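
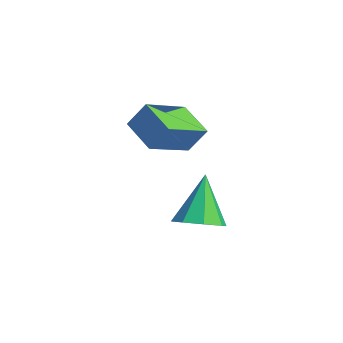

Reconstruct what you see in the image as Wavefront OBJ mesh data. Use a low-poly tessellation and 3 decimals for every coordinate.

v 1.262 2.074 -0.735
v 2.08 1.908 -0.324
v 0.458 2.646 1.095
v 2.024 2.578 -0.558
v 1.522 2.953 -0.895
v 0.868 2.813 -1.139
v 0.445 2.241 -1.147
v 0.501 1.571 -0.913
v 1.003 1.196 -0.576
v 1.657 1.335 -0.332
v -0.583 0.278 3.414
v -0.228 0.81 4.37
v -1.267 1.931 2.747
v -0.912 2.464 3.703
v 0.712 0.556 2.777
v 1.067 1.089 3.733
v 0.028 2.21 2.11
v 0.383 2.742 3.066
f 2 1 4
f 2 4 3
f 4 1 5
f 4 5 3
f 5 1 6
f 5 6 3
f 6 1 7
f 6 7 3
f 7 1 8
f 7 8 3
f 8 1 9
f 8 9 3
f 9 1 10
f 9 10 3
f 10 1 2
f 10 2 3
f 12 14 11
f 15 12 11
f 11 14 13
f 13 15 11
f 12 18 14
f 16 12 15
f 16 18 12
f 14 18 13
f 17 15 13
f 13 18 17
f 17 16 15
f 18 16 17



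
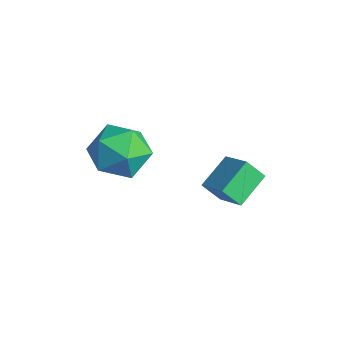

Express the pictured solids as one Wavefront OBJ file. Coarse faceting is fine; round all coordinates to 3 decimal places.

v 1.324 2.2 -2.529
v 0.859 3.467 -1.875
v 0.08 2.116 -3.25
v -0.385 3.383 -2.596
v 1.725 2.737 -3.284
v 1.26 4.004 -2.63
v 0.481 2.653 -4.005
v 0.016 3.92 -3.351
v -1.086 0.337 -0.291
v 0.127 0.147 -0.368
v -1.407 -1.607 -0.572
v -0.194 -1.797 -0.649
v -0.7 -1.48 0.426
v -0.501 -0.278 0.6
v -0.779 -1.182 -1.54
v -0.58 0.02 -1.366
v 0.317 -0.791 -1.14
v 0.366 -0.975 0.075
v -1.646 -0.485 -1.015
v -1.597 -0.669 0.2
f 2 4 1
f 5 2 1
f 1 4 3
f 3 5 1
f 2 8 4
f 6 2 5
f 6 8 2
f 4 8 3
f 7 5 3
f 3 8 7
f 7 6 5
f 8 6 7
f 9 20 14
f 9 14 10
f 9 10 16
f 9 16 19
f 9 19 20
f 10 14 18
f 14 20 13
f 20 19 11
f 19 16 15
f 16 10 17
f 12 18 13
f 12 13 11
f 12 11 15
f 12 15 17
f 12 17 18
f 13 18 14
f 11 13 20
f 15 11 19
f 17 15 16
f 18 17 10



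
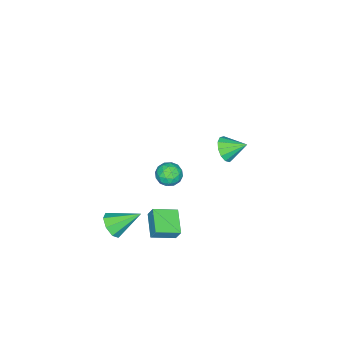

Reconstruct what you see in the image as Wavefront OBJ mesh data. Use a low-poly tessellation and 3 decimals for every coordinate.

v 2.609 2.05 -2.84
v 2.669 2.419 -2.088
v 1.636 3.005 -3.233
v 1.695 3.375 -2.482
v 3.725 2.965 -3.378
v 3.784 3.335 -2.627
v 2.751 3.921 -3.772
v 2.811 4.29 -3.02
v -3.585 3.084 -1.753
v -2.871 3.497 -1.997
v -3.995 4.196 -1.067
v -3.203 3.586 -2.338
v -3.657 3.515 -2.494
v -4.087 3.307 -2.415
v -4.358 3.028 -2.125
v -4.384 2.767 -1.718
v -4.156 2.607 -1.322
v -3.746 2.598 -1.062
v -3.286 2.743 -1.023
v -2.92 2.996 -1.215
v -2.766 3.278 -1.578
v 2.421 3.885 1.884
v 2.712 4.249 2.493
v 3.448 3.191 1.807
v 3.739 3.555 2.416
v 3.14 3.083 2.501
v 2.505 3.512 2.549
v 3.655 3.928 1.751
v 3.02 4.357 1.799
v 3.475 4.275 2.411
v 3.157 3.753 2.875
v 3.003 3.687 1.425
v 2.685 3.165 1.889
v 2.476 4.128 2.195
v 3.684 3.312 2.105
v 3.331 3.035 2.155
v 3.503 3.248 2.513
v 2.355 3.695 2.228
v 2.526 3.909 2.586
v 2.777 3.223 2.591
v 3.634 3.531 1.714
v 3.805 3.745 2.072
v 2.657 4.192 1.787
v 2.829 4.405 2.145
v 3.383 4.217 1.709
v 3.096 4.357 2.505
v 3.7 3.949 2.46
v 3.65 4.169 2.069
v 3.277 4.421 2.097
v 2.909 4.051 2.778
v 3.513 3.642 2.733
v 3.16 3.365 2.783
v 2.787 3.617 2.811
v 3.357 4.066 2.73
v 2.647 3.798 1.567
v 3.251 3.389 1.522
v 3.373 3.823 1.489
v 3 4.075 1.517
v 2.46 3.491 1.84
v 3.064 3.083 1.795
v 2.883 3.019 2.203
v 2.51 3.271 2.231
v 2.803 3.374 1.57
v 3.924 0.632 -3.502
v 4.204 0.272 -2.796
v 3.036 1.908 -2.498
v 4.604 0.725 -3.017
v 4.606 1.123 -3.522
v 4.208 1.233 -4.015
v 3.644 0.992 -4.207
v 3.244 0.54 -3.986
v 3.243 0.142 -3.481
v 3.64 0.031 -2.988
f 2 4 1
f 5 2 1
f 1 4 3
f 3 5 1
f 2 8 4
f 6 2 5
f 6 8 2
f 4 8 3
f 7 5 3
f 3 8 7
f 7 6 5
f 8 6 7
f 10 9 12
f 10 12 11
f 12 9 13
f 12 13 11
f 13 9 14
f 13 14 11
f 14 9 15
f 14 15 11
f 15 9 16
f 15 16 11
f 16 9 17
f 16 17 11
f 17 9 18
f 17 18 11
f 18 9 19
f 18 19 11
f 19 9 20
f 19 20 11
f 20 9 21
f 20 21 11
f 21 9 10
f 21 10 11
f 22 59 38
f 59 33 62
f 38 62 27
f 59 62 38
f 22 38 34
f 38 27 39
f 34 39 23
f 38 39 34
f 22 34 43
f 34 23 44
f 43 44 29
f 34 44 43
f 22 43 55
f 43 29 58
f 55 58 32
f 43 58 55
f 22 55 59
f 55 32 63
f 59 63 33
f 55 63 59
f 23 39 50
f 39 27 53
f 50 53 31
f 39 53 50
f 27 62 40
f 62 33 61
f 40 61 26
f 62 61 40
f 33 63 60
f 63 32 56
f 60 56 24
f 63 56 60
f 32 58 57
f 58 29 45
f 57 45 28
f 58 45 57
f 29 44 49
f 44 23 46
f 49 46 30
f 44 46 49
f 25 51 37
f 51 31 52
f 37 52 26
f 51 52 37
f 25 37 35
f 37 26 36
f 35 36 24
f 37 36 35
f 25 35 42
f 35 24 41
f 42 41 28
f 35 41 42
f 25 42 47
f 42 28 48
f 47 48 30
f 42 48 47
f 25 47 51
f 47 30 54
f 51 54 31
f 47 54 51
f 26 52 40
f 52 31 53
f 40 53 27
f 52 53 40
f 24 36 60
f 36 26 61
f 60 61 33
f 36 61 60
f 28 41 57
f 41 24 56
f 57 56 32
f 41 56 57
f 30 48 49
f 48 28 45
f 49 45 29
f 48 45 49
f 31 54 50
f 54 30 46
f 50 46 23
f 54 46 50
f 65 64 67
f 65 67 66
f 67 64 68
f 67 68 66
f 68 64 69
f 68 69 66
f 69 64 70
f 69 70 66
f 70 64 71
f 70 71 66
f 71 64 72
f 71 72 66
f 72 64 73
f 72 73 66
f 73 64 65
f 73 65 66



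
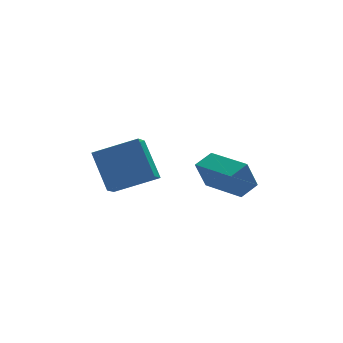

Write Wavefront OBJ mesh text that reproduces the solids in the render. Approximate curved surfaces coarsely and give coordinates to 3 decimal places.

v 2.94 -3.667 -0.448
v 2.522 -3.715 0.644
v 2.379 -2.037 -0.591
v 1.962 -2.085 0.501
v 3.658 -3.395 -0.161
v 3.241 -3.443 0.931
v 3.098 -1.765 -0.304
v 2.68 -1.813 0.788
v -1.701 -3.492 0.793
v -1.814 -2.411 2.008
v -1.271 -2.96 0.36
v -1.383 -1.879 1.574
v -0.317 -4.081 1.446
v -0.429 -3 2.66
v 0.114 -3.549 1.012
v 0.001 -2.468 2.227
f 2 4 1
f 5 2 1
f 1 4 3
f 3 5 1
f 2 8 4
f 6 2 5
f 6 8 2
f 4 8 3
f 7 5 3
f 3 8 7
f 7 6 5
f 8 6 7
f 10 12 9
f 13 10 9
f 9 12 11
f 11 13 9
f 10 16 12
f 14 10 13
f 14 16 10
f 12 16 11
f 15 13 11
f 11 16 15
f 15 14 13
f 16 14 15



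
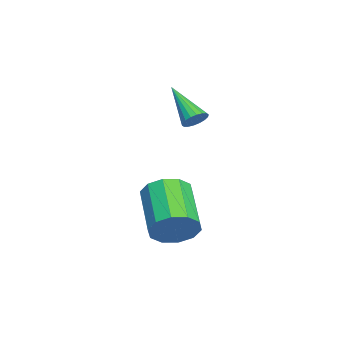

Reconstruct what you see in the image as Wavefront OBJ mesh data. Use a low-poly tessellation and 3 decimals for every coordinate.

v -2.033 -0.386 2.557
v -1.613 -0.503 2.875
v -3.167 -1.394 3.683
v -1.698 -0.3 2.971
v -1.849 -0.114 2.985
v -2.037 0.018 2.915
v -2.224 0.071 2.773
v -2.373 0.032 2.589
v -2.455 -0.089 2.398
v -2.453 -0.269 2.238
v -2.368 -0.472 2.142
v -2.217 -0.658 2.128
v -2.029 -0.79 2.199
v -1.842 -0.842 2.34
v -1.693 -0.804 2.525
v -1.611 -0.683 2.715
v 2.275 -0.596 -0.806
v 2.722 -1.186 -0.227
v 0.873 -1.715 0.664
v 0.425 -1.124 0.086
v 2.698 -0.666 0.031
v 0.849 -1.195 0.922
v 2.512 -0.119 -0.031
v 0.663 -0.648 0.86
v 2.235 0.246 -0.389
v 0.386 -0.283 0.503
v 1.974 0.289 -0.906
v 0.124 -0.239 -0.014
v 1.827 -0.005 -1.384
v -0.022 -0.534 -0.493
v 1.851 -0.525 -1.642
v 0.002 -1.054 -0.751
v 2.037 -1.072 -1.58
v 0.188 -1.601 -0.689
v 2.314 -1.437 -1.223
v 0.465 -1.966 -0.331
v 2.576 -1.481 -0.706
v 0.726 -2.009 0.186
f 2 1 4
f 2 4 3
f 4 1 5
f 4 5 3
f 5 1 6
f 5 6 3
f 6 1 7
f 6 7 3
f 7 1 8
f 7 8 3
f 8 1 9
f 8 9 3
f 9 1 10
f 9 10 3
f 10 1 11
f 10 11 3
f 11 1 12
f 11 12 3
f 12 1 13
f 12 13 3
f 13 1 14
f 13 14 3
f 14 1 15
f 14 15 3
f 15 1 16
f 15 16 3
f 16 1 2
f 16 2 3
f 18 17 21
f 18 21 19
f 19 21 22
f 19 22 20
f 21 17 23
f 21 23 22
f 22 23 24
f 22 24 20
f 23 17 25
f 23 25 24
f 24 25 26
f 24 26 20
f 25 17 27
f 25 27 26
f 26 27 28
f 26 28 20
f 27 17 29
f 27 29 28
f 28 29 30
f 28 30 20
f 29 17 31
f 29 31 30
f 30 31 32
f 30 32 20
f 31 17 33
f 31 33 32
f 32 33 34
f 32 34 20
f 33 17 35
f 33 35 34
f 34 35 36
f 34 36 20
f 35 17 37
f 35 37 36
f 36 37 38
f 36 38 20
f 37 17 18
f 37 18 38
f 38 18 19
f 38 19 20



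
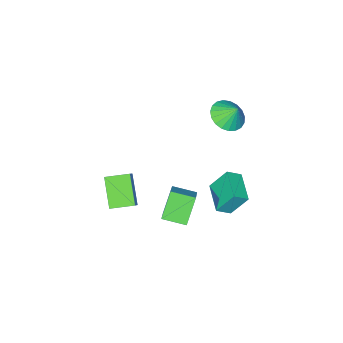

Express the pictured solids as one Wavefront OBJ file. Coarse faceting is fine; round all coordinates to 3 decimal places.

v 3.259 -2.463 -3.116
v 2.514 -3.782 -1.72
v 2.172 -1.547 -2.83
v 1.427 -2.865 -1.434
v 3.753 -2.075 -2.486
v 3.008 -3.393 -1.09
v 2.666 -1.158 -2.2
v 1.921 -2.477 -0.804
v -3.001 0.077 3.251
v -2.071 0.592 3.064
v -3.159 0.723 4.249
v -2.367 0.853 2.848
v -2.772 0.979 2.703
v -3.218 0.949 2.652
v -3.625 0.769 2.705
v -3.925 0.469 2.852
v -4.065 0.101 3.068
v -4.022 -0.271 3.315
v -3.801 -0.583 3.552
v -3.443 -0.781 3.736
v -3.008 -0.83 3.837
v -2.572 -0.723 3.836
v -2.21 -0.477 3.734
v -1.985 -0.135 3.548
v -1.936 0.243 3.311
v -3.402 -0.535 -4.358
v -4.071 0.186 -2.886
v -2.426 1.124 -4.727
v -3.094 1.845 -3.256
v -2.606 -0.885 -3.824
v -3.274 -0.164 -2.353
v -1.629 0.774 -4.194
v -2.298 1.495 -2.722
v -1.517 -0.728 -3.568
v -0.473 0.352 -2.471
v -0.437 -0.276 -5.039
v 0.607 0.804 -3.942
v -0.647 -1.864 -3.278
v 0.397 -0.784 -2.181
v 0.433 -1.412 -4.749
v 1.477 -0.332 -3.652
f 2 4 1
f 5 2 1
f 1 4 3
f 3 5 1
f 2 8 4
f 6 2 5
f 6 8 2
f 4 8 3
f 7 5 3
f 3 8 7
f 7 6 5
f 8 6 7
f 10 9 12
f 10 12 11
f 12 9 13
f 12 13 11
f 13 9 14
f 13 14 11
f 14 9 15
f 14 15 11
f 15 9 16
f 15 16 11
f 16 9 17
f 16 17 11
f 17 9 18
f 17 18 11
f 18 9 19
f 18 19 11
f 19 9 20
f 19 20 11
f 20 9 21
f 20 21 11
f 21 9 22
f 21 22 11
f 22 9 23
f 22 23 11
f 23 9 24
f 23 24 11
f 24 9 25
f 24 25 11
f 25 9 10
f 25 10 11
f 27 29 26
f 30 27 26
f 26 29 28
f 28 30 26
f 27 33 29
f 31 27 30
f 31 33 27
f 29 33 28
f 32 30 28
f 28 33 32
f 32 31 30
f 33 31 32
f 35 37 34
f 38 35 34
f 34 37 36
f 36 38 34
f 35 41 37
f 39 35 38
f 39 41 35
f 37 41 36
f 40 38 36
f 36 41 40
f 40 39 38
f 41 39 40



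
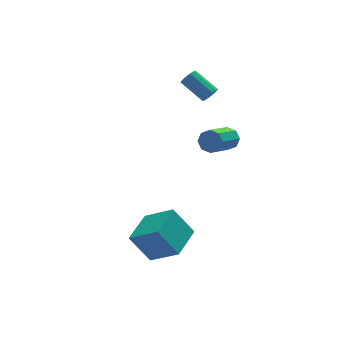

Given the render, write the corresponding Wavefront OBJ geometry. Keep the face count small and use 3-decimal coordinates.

v -2.267 -5.402 -3.668
v -3.224 -4.682 -2.029
v -3.401 -4.071 -4.917
v -4.359 -3.35 -3.279
v -0.741 -3.89 -3.441
v -1.699 -3.169 -1.803
v -1.876 -2.558 -4.691
v -2.833 -1.838 -3.052
v 2.649 1.997 2.974
v 3.143 2.08 3.285
v 2.346 3.426 4.196
v 1.851 3.343 3.886
v 3.16 2.291 2.988
v 2.363 3.637 3.899
v 2.981 2.39 2.686
v 2.184 3.735 3.597
v 2.675 2.339 2.494
v 1.878 3.684 3.405
v 2.359 2.157 2.485
v 1.562 3.502 3.397
v 2.154 1.914 2.664
v 1.357 3.26 3.575
v 2.137 1.703 2.961
v 1.34 3.049 3.872
v 2.316 1.605 3.263
v 1.519 2.95 4.174
v 2.622 1.656 3.455
v 1.825 3.001 4.366
v 2.938 1.838 3.463
v 2.141 3.183 4.375
v 2.685 -0.421 0.922
v 3.146 -0.525 1.53
v 1.617 -1.622 2.505
v 1.155 -1.519 1.898
v 2.823 -0.035 1.574
v 1.293 -1.132 2.549
v 2.418 0.229 1.236
v 0.889 -0.868 2.211
v 2.17 0.112 0.715
v 0.64 -0.985 1.69
v 2.223 -0.318 0.315
v 0.694 -1.415 1.29
v 2.547 -0.808 0.271
v 1.017 -1.905 1.246
v 2.951 -1.072 0.609
v 1.422 -2.169 1.584
v 3.2 -0.955 1.13
v 1.67 -2.052 2.105
f 2 4 1
f 5 2 1
f 1 4 3
f 3 5 1
f 2 8 4
f 6 2 5
f 6 8 2
f 4 8 3
f 7 5 3
f 3 8 7
f 7 6 5
f 8 6 7
f 10 9 13
f 10 13 11
f 11 13 14
f 11 14 12
f 13 9 15
f 13 15 14
f 14 15 16
f 14 16 12
f 15 9 17
f 15 17 16
f 16 17 18
f 16 18 12
f 17 9 19
f 17 19 18
f 18 19 20
f 18 20 12
f 19 9 21
f 19 21 20
f 20 21 22
f 20 22 12
f 21 9 23
f 21 23 22
f 22 23 24
f 22 24 12
f 23 9 25
f 23 25 24
f 24 25 26
f 24 26 12
f 25 9 27
f 25 27 26
f 26 27 28
f 26 28 12
f 27 9 29
f 27 29 28
f 28 29 30
f 28 30 12
f 29 9 10
f 29 10 30
f 30 10 11
f 30 11 12
f 32 31 35
f 32 35 33
f 33 35 36
f 33 36 34
f 35 31 37
f 35 37 36
f 36 37 38
f 36 38 34
f 37 31 39
f 37 39 38
f 38 39 40
f 38 40 34
f 39 31 41
f 39 41 40
f 40 41 42
f 40 42 34
f 41 31 43
f 41 43 42
f 42 43 44
f 42 44 34
f 43 31 45
f 43 45 44
f 44 45 46
f 44 46 34
f 45 31 47
f 45 47 46
f 46 47 48
f 46 48 34
f 47 31 32
f 47 32 48
f 48 32 33
f 48 33 34



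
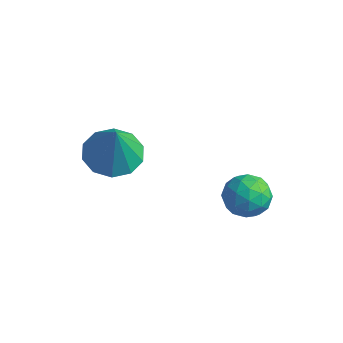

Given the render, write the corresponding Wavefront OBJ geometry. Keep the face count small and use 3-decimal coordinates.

v 1.684 1.383 -1.672
v 2.342 2.001 -1.721
v 2.178 0.759 -2.899
v 2.836 1.377 -2.948
v 2.849 0.753 -2.293
v 2.543 1.139 -1.535
v 1.977 1.621 -3.085
v 1.671 2.007 -2.327
v 2.524 2.148 -2.594
v 3.062 1.611 -2.105
v 1.458 1.149 -2.515
v 1.996 0.612 -2.026
v 1.97 1.747 -1.588
v 2.55 1.013 -3.032
v 2.558 0.647 -2.647
v 2.945 1.01 -2.675
v 2.088 1.24 -1.479
v 2.475 1.603 -1.508
v 2.773 0.87 -1.845
v 2.045 1.157 -3.112
v 2.432 1.52 -3.141
v 1.575 1.75 -1.945
v 1.962 2.113 -1.973
v 1.747 1.89 -2.775
v 2.463 2.196 -2.131
v 2.754 1.829 -2.852
v 2.248 1.973 -2.933
v 2.069 2.2 -2.487
v 2.78 1.881 -1.843
v 3.07 1.514 -2.565
v 3.078 1.148 -2.18
v 2.898 1.374 -1.734
v 2.887 1.967 -2.356
v 1.45 1.246 -2.055
v 1.74 0.879 -2.777
v 1.622 1.386 -2.886
v 1.442 1.612 -2.44
v 1.766 0.931 -1.768
v 2.057 0.564 -2.489
v 2.451 0.56 -2.133
v 2.272 0.787 -1.687
v 1.633 0.793 -2.264
v -1.484 -1.114 -0.575
v -0.824 -1.864 -0.93
v -0.976 -1.466 1.115
v -0.496 -1.297 -0.911
v -0.545 -0.66 -0.764
v -0.954 -0.197 -0.544
v -1.565 -0.085 -0.337
v -2.145 -0.365 -0.221
v -2.473 -0.932 -0.24
v -2.424 -1.568 -0.387
v -2.015 -2.031 -0.606
v -1.404 -2.144 -0.813
f 1 38 17
f 38 12 41
f 17 41 6
f 38 41 17
f 1 17 13
f 17 6 18
f 13 18 2
f 17 18 13
f 1 13 22
f 13 2 23
f 22 23 8
f 13 23 22
f 1 22 34
f 22 8 37
f 34 37 11
f 22 37 34
f 1 34 38
f 34 11 42
f 38 42 12
f 34 42 38
f 2 18 29
f 18 6 32
f 29 32 10
f 18 32 29
f 6 41 19
f 41 12 40
f 19 40 5
f 41 40 19
f 12 42 39
f 42 11 35
f 39 35 3
f 42 35 39
f 11 37 36
f 37 8 24
f 36 24 7
f 37 24 36
f 8 23 28
f 23 2 25
f 28 25 9
f 23 25 28
f 4 30 16
f 30 10 31
f 16 31 5
f 30 31 16
f 4 16 14
f 16 5 15
f 14 15 3
f 16 15 14
f 4 14 21
f 14 3 20
f 21 20 7
f 14 20 21
f 4 21 26
f 21 7 27
f 26 27 9
f 21 27 26
f 4 26 30
f 26 9 33
f 30 33 10
f 26 33 30
f 5 31 19
f 31 10 32
f 19 32 6
f 31 32 19
f 3 15 39
f 15 5 40
f 39 40 12
f 15 40 39
f 7 20 36
f 20 3 35
f 36 35 11
f 20 35 36
f 9 27 28
f 27 7 24
f 28 24 8
f 27 24 28
f 10 33 29
f 33 9 25
f 29 25 2
f 33 25 29
f 44 43 46
f 44 46 45
f 46 43 47
f 46 47 45
f 47 43 48
f 47 48 45
f 48 43 49
f 48 49 45
f 49 43 50
f 49 50 45
f 50 43 51
f 50 51 45
f 51 43 52
f 51 52 45
f 52 43 53
f 52 53 45
f 53 43 54
f 53 54 45
f 54 43 44
f 54 44 45



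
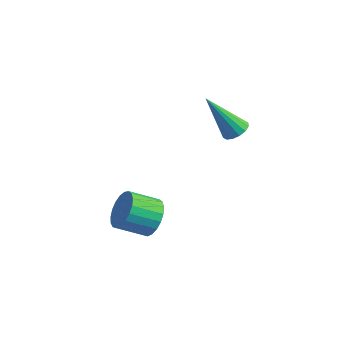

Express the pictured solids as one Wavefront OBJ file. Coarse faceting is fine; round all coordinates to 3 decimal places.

v -1.551 2.453 0.102
v -1.317 2.856 0.375
v -2.469 1.907 1.698
v -1.555 2.965 0.275
v -1.791 2.936 0.129
v -1.963 2.777 -0.024
v -2.025 2.532 -0.144
v -1.959 2.266 -0.197
v -1.784 2.049 -0.17
v -1.547 1.941 -0.07
v -1.31 1.97 0.076
v -1.138 2.128 0.229
v -1.077 2.374 0.348
v -1.142 2.64 0.402
v -2.851 -0.554 -3.442
v -2.213 -0.872 -3.079
v -2.952 -1.664 -2.475
v -3.589 -1.346 -2.838
v -2.299 -0.631 -2.867
v -3.038 -1.423 -2.264
v -2.481 -0.376 -2.755
v -3.22 -1.168 -2.152
v -2.727 -0.151 -2.762
v -3.466 -0.943 -2.158
v -2.994 0.003 -2.886
v -3.733 -0.789 -2.282
v -3.236 0.061 -3.106
v -3.975 -0.731 -2.503
v -3.412 0.013 -3.384
v -4.151 -0.779 -2.781
v -3.49 -0.133 -3.673
v -4.229 -0.925 -3.069
v -3.458 -0.352 -3.921
v -4.197 -1.144 -3.317
v -3.321 -0.606 -4.086
v -4.06 -1.398 -3.483
v -3.103 -0.851 -4.14
v -3.842 -1.643 -3.537
v -2.841 -1.045 -4.074
v -3.58 -1.837 -3.47
v -2.58 -1.153 -3.898
v -3.319 -1.945 -3.294
v -2.367 -1.158 -3.643
v -3.105 -1.951 -3.039
v -2.237 -1.059 -3.353
v -2.975 -1.851 -2.749
f 2 1 4
f 2 4 3
f 4 1 5
f 4 5 3
f 5 1 6
f 5 6 3
f 6 1 7
f 6 7 3
f 7 1 8
f 7 8 3
f 8 1 9
f 8 9 3
f 9 1 10
f 9 10 3
f 10 1 11
f 10 11 3
f 11 1 12
f 11 12 3
f 12 1 13
f 12 13 3
f 13 1 14
f 13 14 3
f 14 1 2
f 14 2 3
f 16 15 19
f 16 19 17
f 17 19 20
f 17 20 18
f 19 15 21
f 19 21 20
f 20 21 22
f 20 22 18
f 21 15 23
f 21 23 22
f 22 23 24
f 22 24 18
f 23 15 25
f 23 25 24
f 24 25 26
f 24 26 18
f 25 15 27
f 25 27 26
f 26 27 28
f 26 28 18
f 27 15 29
f 27 29 28
f 28 29 30
f 28 30 18
f 29 15 31
f 29 31 30
f 30 31 32
f 30 32 18
f 31 15 33
f 31 33 32
f 32 33 34
f 32 34 18
f 33 15 35
f 33 35 34
f 34 35 36
f 34 36 18
f 35 15 37
f 35 37 36
f 36 37 38
f 36 38 18
f 37 15 39
f 37 39 38
f 38 39 40
f 38 40 18
f 39 15 41
f 39 41 40
f 40 41 42
f 40 42 18
f 41 15 43
f 41 43 42
f 42 43 44
f 42 44 18
f 43 15 45
f 43 45 44
f 44 45 46
f 44 46 18
f 45 15 16
f 45 16 46
f 46 16 17
f 46 17 18



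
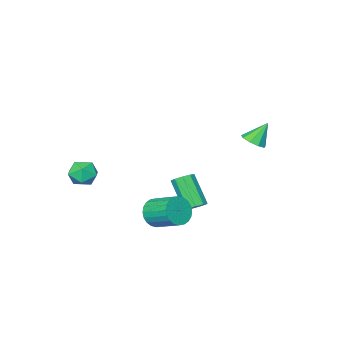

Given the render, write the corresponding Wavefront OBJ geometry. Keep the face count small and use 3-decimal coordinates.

v 0.078 0.81 -1.989
v 0.391 1.187 -1.66
v 0.255 0.047 -0.223
v -0.058 -0.33 -0.551
v -0.003 1.272 -1.63
v -0.139 0.131 -0.193
v -0.358 1.14 -1.768
v -0.494 -0 -0.331
v -0.51 0.855 -2.009
v -0.646 -0.286 -0.572
v -0.387 0.548 -2.241
v -0.522 -0.593 -0.803
v -0.046 0.364 -2.354
v -0.182 -0.776 -0.917
v 0.353 0.389 -2.297
v 0.217 -0.752 -0.86
v 0.623 0.611 -2.095
v 0.487 -0.53 -0.658
v 0.638 0.926 -1.844
v 0.502 -0.214 -0.406
v 3.137 1.694 -0.87
v 3.726 1.548 -0.334
v 3.472 2.88 0.307
v 2.883 3.026 -0.23
v 3.887 1.69 -0.565
v 3.634 3.022 0.075
v 3.934 1.833 -0.844
v 3.681 3.165 -0.203
v 3.86 1.954 -1.126
v 3.607 3.287 -0.485
v 3.676 2.036 -1.369
v 3.422 3.368 -0.728
v 3.409 2.066 -1.536
v 3.156 3.398 -0.895
v 3.101 2.039 -1.602
v 2.848 3.371 -0.961
v 2.799 1.96 -1.557
v 2.545 3.292 -0.916
v 2.548 1.84 -1.407
v 2.294 3.172 -0.766
v 2.386 1.698 -1.175
v 2.133 3.03 -0.535
v 2.339 1.555 -0.897
v 2.086 2.887 -0.256
v 2.413 1.433 -0.615
v 2.16 2.766 0.026
v 2.598 1.352 -0.372
v 2.344 2.684 0.269
v 2.864 1.322 -0.205
v 2.611 2.654 0.436
v 3.172 1.349 -0.139
v 2.919 2.681 0.502
v 3.475 1.428 -0.184
v 3.221 2.76 0.457
v 3.586 -3.261 0.023
v 4.019 -3.815 -0.419
v 2.481 -3.565 -0.681
v 2.914 -4.119 -1.123
v 2.755 -4.261 -0.32
v 3.438 -4.074 0.115
v 3.062 -3.306 -1.215
v 3.745 -3.119 -0.78
v 3.696 -3.843 -1.184
v 3.506 -4.433 -0.631
v 2.994 -2.947 -0.469
v 2.804 -3.537 0.084
v -2.975 1.324 1.579
v -2.426 1.211 1.946
v -3.665 1.556 2.681
v -2.453 1.655 1.836
v -2.724 1.944 1.605
v -3.113 1.943 1.363
v -3.437 1.652 1.221
v -3.546 1.207 1.247
v -3.387 0.817 1.429
v -3.036 0.664 1.68
v -2.657 0.82 1.885
f 2 1 5
f 2 5 3
f 3 5 6
f 3 6 4
f 5 1 7
f 5 7 6
f 6 7 8
f 6 8 4
f 7 1 9
f 7 9 8
f 8 9 10
f 8 10 4
f 9 1 11
f 9 11 10
f 10 11 12
f 10 12 4
f 11 1 13
f 11 13 12
f 12 13 14
f 12 14 4
f 13 1 15
f 13 15 14
f 14 15 16
f 14 16 4
f 15 1 17
f 15 17 16
f 16 17 18
f 16 18 4
f 17 1 19
f 17 19 18
f 18 19 20
f 18 20 4
f 19 1 2
f 19 2 20
f 20 2 3
f 20 3 4
f 22 21 25
f 22 25 23
f 23 25 26
f 23 26 24
f 25 21 27
f 25 27 26
f 26 27 28
f 26 28 24
f 27 21 29
f 27 29 28
f 28 29 30
f 28 30 24
f 29 21 31
f 29 31 30
f 30 31 32
f 30 32 24
f 31 21 33
f 31 33 32
f 32 33 34
f 32 34 24
f 33 21 35
f 33 35 34
f 34 35 36
f 34 36 24
f 35 21 37
f 35 37 36
f 36 37 38
f 36 38 24
f 37 21 39
f 37 39 38
f 38 39 40
f 38 40 24
f 39 21 41
f 39 41 40
f 40 41 42
f 40 42 24
f 41 21 43
f 41 43 42
f 42 43 44
f 42 44 24
f 43 21 45
f 43 45 44
f 44 45 46
f 44 46 24
f 45 21 47
f 45 47 46
f 46 47 48
f 46 48 24
f 47 21 49
f 47 49 48
f 48 49 50
f 48 50 24
f 49 21 51
f 49 51 50
f 50 51 52
f 50 52 24
f 51 21 53
f 51 53 52
f 52 53 54
f 52 54 24
f 53 21 22
f 53 22 54
f 54 22 23
f 54 23 24
f 55 66 60
f 55 60 56
f 55 56 62
f 55 62 65
f 55 65 66
f 56 60 64
f 60 66 59
f 66 65 57
f 65 62 61
f 62 56 63
f 58 64 59
f 58 59 57
f 58 57 61
f 58 61 63
f 58 63 64
f 59 64 60
f 57 59 66
f 61 57 65
f 63 61 62
f 64 63 56
f 68 67 70
f 68 70 69
f 70 67 71
f 70 71 69
f 71 67 72
f 71 72 69
f 72 67 73
f 72 73 69
f 73 67 74
f 73 74 69
f 74 67 75
f 74 75 69
f 75 67 76
f 75 76 69
f 76 67 77
f 76 77 69
f 77 67 68
f 77 68 69



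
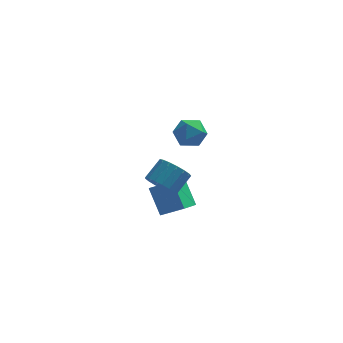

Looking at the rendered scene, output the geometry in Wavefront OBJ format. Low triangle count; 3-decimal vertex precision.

v 0.45 -3.054 -1.412
v 0.976 -2.655 -2.292
v 1.836 -1.707 -1.348
v 1.31 -2.106 -0.468
v 0.562 -2.335 -2.236
v 1.422 -1.387 -1.293
v 0.122 -2.179 -1.992
v 0.982 -1.231 -1.049
v -0.242 -2.224 -1.615
v 0.617 -1.276 -0.671
v -0.448 -2.459 -1.192
v 0.411 -1.511 -0.248
v -0.448 -2.83 -0.818
v 0.411 -1.882 0.125
v -0.243 -3.253 -0.581
v 0.617 -2.305 0.363
v 0.122 -3.63 -0.534
v 0.981 -2.682 0.41
v 0.562 -3.875 -0.688
v 1.421 -2.927 0.255
v 0.976 -3.932 -1.008
v 1.835 -2.984 -0.064
v 1.27 -3.788 -1.421
v 2.129 -2.84 -0.477
v 1.376 -3.476 -1.831
v 2.235 -2.528 -0.887
v 1.27 -3.067 -2.145
v 2.129 -2.119 -1.202
v 1.657 -2.608 4.059
v 2.397 -2.287 3.305
v 1.923 -4.313 3.595
v 2.663 -3.992 2.841
v 2.892 -3.892 3.916
v 2.728 -2.838 4.203
v 1.592 -3.762 2.697
v 1.428 -2.708 2.984
v 2.357 -3 2.463
v 3.16 -3.081 3.217
v 1.16 -3.519 3.683
v 1.963 -3.6 4.437
v 0.416 -2.348 -4.611
v -0.271 -1.171 -3.04
v 1.13 -0.847 -5.423
v 0.443 0.33 -3.851
v 1.837 -2.59 -3.809
v 1.15 -1.413 -2.237
v 2.551 -1.089 -4.62
v 1.864 0.088 -3.049
f 2 1 5
f 2 5 3
f 3 5 6
f 3 6 4
f 5 1 7
f 5 7 6
f 6 7 8
f 6 8 4
f 7 1 9
f 7 9 8
f 8 9 10
f 8 10 4
f 9 1 11
f 9 11 10
f 10 11 12
f 10 12 4
f 11 1 13
f 11 13 12
f 12 13 14
f 12 14 4
f 13 1 15
f 13 15 14
f 14 15 16
f 14 16 4
f 15 1 17
f 15 17 16
f 16 17 18
f 16 18 4
f 17 1 19
f 17 19 18
f 18 19 20
f 18 20 4
f 19 1 21
f 19 21 20
f 20 21 22
f 20 22 4
f 21 1 23
f 21 23 22
f 22 23 24
f 22 24 4
f 23 1 25
f 23 25 24
f 24 25 26
f 24 26 4
f 25 1 27
f 25 27 26
f 26 27 28
f 26 28 4
f 27 1 2
f 27 2 28
f 28 2 3
f 28 3 4
f 29 40 34
f 29 34 30
f 29 30 36
f 29 36 39
f 29 39 40
f 30 34 38
f 34 40 33
f 40 39 31
f 39 36 35
f 36 30 37
f 32 38 33
f 32 33 31
f 32 31 35
f 32 35 37
f 32 37 38
f 33 38 34
f 31 33 40
f 35 31 39
f 37 35 36
f 38 37 30
f 42 44 41
f 45 42 41
f 41 44 43
f 43 45 41
f 42 48 44
f 46 42 45
f 46 48 42
f 44 48 43
f 47 45 43
f 43 48 47
f 47 46 45
f 48 46 47



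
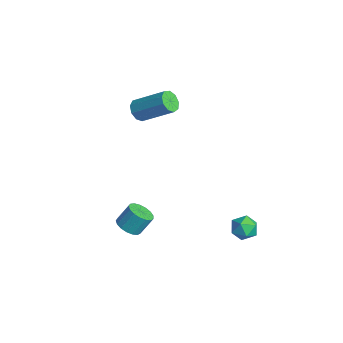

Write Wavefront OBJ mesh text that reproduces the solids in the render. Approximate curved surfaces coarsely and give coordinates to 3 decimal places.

v 0.94 2.995 -3.928
v 1.434 3.125 -4.597
v 1.986 2.435 -3.263
v 2.48 2.565 -3.932
v 2.205 3.218 -3.479
v 1.558 3.564 -3.89
v 1.862 1.996 -3.97
v 1.215 2.342 -4.381
v 2.004 2.507 -4.622
v 2.216 3.263 -4.319
v 1.204 2.297 -3.541
v 1.416 3.053 -3.238
v -1.133 -2.625 -4.265
v -0.732 -3.194 -3.912
v -0.646 -2.483 -2.863
v -1.047 -1.915 -3.215
v -0.468 -2.986 -4.074
v -0.382 -2.276 -3.025
v -0.356 -2.696 -4.28
v -0.271 -1.985 -3.231
v -0.422 -2.389 -4.483
v -0.337 -1.678 -3.434
v -0.651 -2.136 -4.635
v -0.566 -1.426 -3.586
v -0.99 -1.996 -4.703
v -0.905 -1.285 -3.653
v -1.362 -2 -4.67
v -1.277 -1.289 -3.621
v -1.682 -2.147 -4.544
v -1.596 -1.436 -3.495
v -1.875 -2.403 -4.354
v -1.79 -1.693 -3.305
v -1.899 -2.711 -4.144
v -1.813 -2 -3.095
v -1.747 -2.999 -3.961
v -1.661 -2.288 -2.912
v -1.454 -3.201 -3.848
v -1.369 -2.491 -2.799
v -1.088 -3.272 -3.83
v -1.002 -2.561 -2.781
v -4.333 -0.688 2.292
v -3.819 -0.7 1.788
v -2.594 0.615 3.004
v -3.107 0.628 3.508
v -4.131 -0.329 1.701
v -2.906 0.986 2.917
v -4.538 -0.126 1.891
v -3.312 1.189 3.107
v -4.848 -0.186 2.269
v -3.623 1.13 3.484
v -4.917 -0.48 2.657
v -3.692 0.835 3.873
v -4.713 -0.872 2.875
v -3.488 0.443 4.091
v -4.331 -1.177 2.82
v -3.106 0.138 4.036
v -3.949 -1.254 2.518
v -2.724 0.062 3.734
v -3.747 -1.065 2.11
v -2.522 0.25 3.326
f 1 12 6
f 1 6 2
f 1 2 8
f 1 8 11
f 1 11 12
f 2 6 10
f 6 12 5
f 12 11 3
f 11 8 7
f 8 2 9
f 4 10 5
f 4 5 3
f 4 3 7
f 4 7 9
f 4 9 10
f 5 10 6
f 3 5 12
f 7 3 11
f 9 7 8
f 10 9 2
f 14 13 17
f 14 17 15
f 15 17 18
f 15 18 16
f 17 13 19
f 17 19 18
f 18 19 20
f 18 20 16
f 19 13 21
f 19 21 20
f 20 21 22
f 20 22 16
f 21 13 23
f 21 23 22
f 22 23 24
f 22 24 16
f 23 13 25
f 23 25 24
f 24 25 26
f 24 26 16
f 25 13 27
f 25 27 26
f 26 27 28
f 26 28 16
f 27 13 29
f 27 29 28
f 28 29 30
f 28 30 16
f 29 13 31
f 29 31 30
f 30 31 32
f 30 32 16
f 31 13 33
f 31 33 32
f 32 33 34
f 32 34 16
f 33 13 35
f 33 35 34
f 34 35 36
f 34 36 16
f 35 13 37
f 35 37 36
f 36 37 38
f 36 38 16
f 37 13 39
f 37 39 38
f 38 39 40
f 38 40 16
f 39 13 14
f 39 14 40
f 40 14 15
f 40 15 16
f 42 41 45
f 42 45 43
f 43 45 46
f 43 46 44
f 45 41 47
f 45 47 46
f 46 47 48
f 46 48 44
f 47 41 49
f 47 49 48
f 48 49 50
f 48 50 44
f 49 41 51
f 49 51 50
f 50 51 52
f 50 52 44
f 51 41 53
f 51 53 52
f 52 53 54
f 52 54 44
f 53 41 55
f 53 55 54
f 54 55 56
f 54 56 44
f 55 41 57
f 55 57 56
f 56 57 58
f 56 58 44
f 57 41 59
f 57 59 58
f 58 59 60
f 58 60 44
f 59 41 42
f 59 42 60
f 60 42 43
f 60 43 44



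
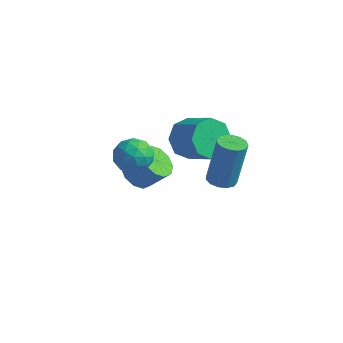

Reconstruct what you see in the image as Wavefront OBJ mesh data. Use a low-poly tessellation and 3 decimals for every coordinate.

v -1.399 0.158 2.995
v -1.024 -0.332 2.221
v 0.273 -0.589 3.01
v -0.101 -0.098 3.785
v -0.865 0.408 2.2
v 0.432 0.152 2.989
v -1.018 1.002 2.644
v 0.279 0.746 3.434
v -1.394 1.102 3.295
v -0.097 0.846 4.084
v -1.773 0.649 3.77
v -0.476 0.392 4.559
v -1.932 -0.092 3.791
v -0.635 -0.348 4.58
v -1.779 -0.686 3.346
v -0.482 -0.942 4.136
v -1.403 -0.786 2.696
v -0.106 -1.042 3.485
v 1.168 -1.289 2.669
v 1.676 -1.66 2.685
v 1.901 -1.262 4.806
v 1.392 -0.891 4.791
v 1.793 -1.333 2.611
v 2.018 -0.935 4.733
v 1.712 -0.992 2.556
v 1.936 -0.594 4.677
v 1.457 -0.746 2.537
v 1.682 -0.347 4.658
v 1.111 -0.672 2.559
v 1.335 -0.273 4.681
v 0.782 -0.794 2.617
v 1.007 -0.395 4.738
v 0.576 -1.073 2.691
v 0.801 -0.674 4.813
v 0.558 -1.421 2.759
v 0.783 -1.022 4.88
v 0.733 -1.727 2.798
v 0.958 -1.329 4.919
v 1.046 -1.894 2.796
v 1.271 -1.496 4.917
v 1.398 -1.869 2.754
v 1.623 -1.471 4.875
v -4.077 0.241 -0.633
v -3.437 0.328 -1.216
v -2.603 0.666 -0.25
v -3.243 0.579 0.333
v -3.684 0.803 -1.169
v -2.851 1.141 -0.203
v -4.082 1.063 -0.917
v -3.248 1.402 0.049
v -4.477 1.009 -0.557
v -3.644 1.348 0.409
v -4.72 0.662 -0.226
v -3.886 1.001 0.74
v -4.717 0.154 -0.05
v -3.883 0.492 0.916
v -4.469 -0.321 -0.097
v -3.636 0.017 0.869
v -4.072 -0.582 -0.349
v -3.238 -0.243 0.617
v -3.676 -0.528 -0.709
v -2.843 -0.189 0.257
v -3.434 -0.181 -1.04
v -2.6 0.158 -0.074
v -3.077 -1.694 3.354
v -2.323 -1.313 3.098
v -2.617 -2.947 2.842
v -1.863 -2.566 2.586
v -2.036 -2.669 3.446
v -2.32 -1.895 3.762
v -2.62 -2.365 2.178
v -2.904 -1.591 2.494
v -2.04 -1.728 2.371
v -1.679 -1.915 3.155
v -3.261 -2.345 2.785
v -2.9 -2.532 3.569
v -2.74 -1.394 3.27
v -2.2 -2.866 2.67
v -2.302 -2.927 3.175
v -1.858 -2.703 3.025
v -2.739 -1.735 3.661
v -2.295 -1.511 3.511
v -2.127 -2.308 3.716
v -2.645 -2.749 2.429
v -2.201 -2.525 2.279
v -3.082 -1.557 2.915
v -2.638 -1.333 2.765
v -2.813 -1.952 2.224
v -2.131 -1.413 2.693
v -1.86 -2.15 2.392
v -2.305 -2.032 2.152
v -2.472 -1.577 2.338
v -1.919 -1.523 3.154
v -1.648 -2.26 2.853
v -1.75 -2.32 3.359
v -1.917 -1.865 3.544
v -1.752 -1.767 2.727
v -3.292 -2 3.087
v -3.021 -2.737 2.786
v -3.023 -2.395 2.396
v -3.19 -1.94 2.581
v -3.08 -2.11 3.548
v -2.809 -2.847 3.247
v -2.468 -2.683 3.602
v -2.635 -2.228 3.788
v -3.188 -2.493 3.213
f 2 1 5
f 2 5 3
f 3 5 6
f 3 6 4
f 5 1 7
f 5 7 6
f 6 7 8
f 6 8 4
f 7 1 9
f 7 9 8
f 8 9 10
f 8 10 4
f 9 1 11
f 9 11 10
f 10 11 12
f 10 12 4
f 11 1 13
f 11 13 12
f 12 13 14
f 12 14 4
f 13 1 15
f 13 15 14
f 14 15 16
f 14 16 4
f 15 1 17
f 15 17 16
f 16 17 18
f 16 18 4
f 17 1 2
f 17 2 18
f 18 2 3
f 18 3 4
f 20 19 23
f 20 23 21
f 21 23 24
f 21 24 22
f 23 19 25
f 23 25 24
f 24 25 26
f 24 26 22
f 25 19 27
f 25 27 26
f 26 27 28
f 26 28 22
f 27 19 29
f 27 29 28
f 28 29 30
f 28 30 22
f 29 19 31
f 29 31 30
f 30 31 32
f 30 32 22
f 31 19 33
f 31 33 32
f 32 33 34
f 32 34 22
f 33 19 35
f 33 35 34
f 34 35 36
f 34 36 22
f 35 19 37
f 35 37 36
f 36 37 38
f 36 38 22
f 37 19 39
f 37 39 38
f 38 39 40
f 38 40 22
f 39 19 41
f 39 41 40
f 40 41 42
f 40 42 22
f 41 19 20
f 41 20 42
f 42 20 21
f 42 21 22
f 44 43 47
f 44 47 45
f 45 47 48
f 45 48 46
f 47 43 49
f 47 49 48
f 48 49 50
f 48 50 46
f 49 43 51
f 49 51 50
f 50 51 52
f 50 52 46
f 51 43 53
f 51 53 52
f 52 53 54
f 52 54 46
f 53 43 55
f 53 55 54
f 54 55 56
f 54 56 46
f 55 43 57
f 55 57 56
f 56 57 58
f 56 58 46
f 57 43 59
f 57 59 58
f 58 59 60
f 58 60 46
f 59 43 61
f 59 61 60
f 60 61 62
f 60 62 46
f 61 43 63
f 61 63 62
f 62 63 64
f 62 64 46
f 63 43 44
f 63 44 64
f 64 44 45
f 64 45 46
f 65 102 81
f 102 76 105
f 81 105 70
f 102 105 81
f 65 81 77
f 81 70 82
f 77 82 66
f 81 82 77
f 65 77 86
f 77 66 87
f 86 87 72
f 77 87 86
f 65 86 98
f 86 72 101
f 98 101 75
f 86 101 98
f 65 98 102
f 98 75 106
f 102 106 76
f 98 106 102
f 66 82 93
f 82 70 96
f 93 96 74
f 82 96 93
f 70 105 83
f 105 76 104
f 83 104 69
f 105 104 83
f 76 106 103
f 106 75 99
f 103 99 67
f 106 99 103
f 75 101 100
f 101 72 88
f 100 88 71
f 101 88 100
f 72 87 92
f 87 66 89
f 92 89 73
f 87 89 92
f 68 94 80
f 94 74 95
f 80 95 69
f 94 95 80
f 68 80 78
f 80 69 79
f 78 79 67
f 80 79 78
f 68 78 85
f 78 67 84
f 85 84 71
f 78 84 85
f 68 85 90
f 85 71 91
f 90 91 73
f 85 91 90
f 68 90 94
f 90 73 97
f 94 97 74
f 90 97 94
f 69 95 83
f 95 74 96
f 83 96 70
f 95 96 83
f 67 79 103
f 79 69 104
f 103 104 76
f 79 104 103
f 71 84 100
f 84 67 99
f 100 99 75
f 84 99 100
f 73 91 92
f 91 71 88
f 92 88 72
f 91 88 92
f 74 97 93
f 97 73 89
f 93 89 66
f 97 89 93



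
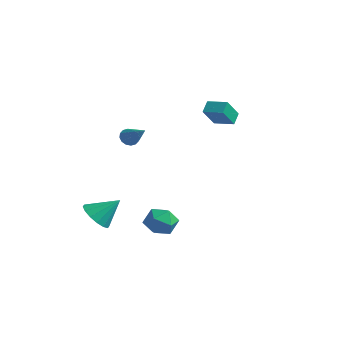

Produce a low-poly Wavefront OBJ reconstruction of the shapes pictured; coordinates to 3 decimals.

v -1.777 -3.322 -4.04
v -1.376 -2.759 -4.804
v -1.003 -2.298 -2.88
v -1.844 -2.529 -4.694
v -2.295 -2.512 -4.41
v -2.606 -2.711 -4.026
v -2.696 -3.075 -3.646
v -2.539 -3.504 -3.372
v -2.178 -3.885 -3.277
v -1.709 -4.115 -3.386
v -1.259 -4.132 -3.671
v -0.947 -3.932 -4.055
v -0.858 -3.569 -4.435
v -1.015 -3.139 -4.709
v -0.319 3.77 1.477
v -0.121 2.76 2.622
v -0.6 4.355 2.041
v -0.402 3.345 3.186
v 0.842 4.175 1.634
v 1.04 3.165 2.779
v 0.561 4.76 2.198
v 0.759 3.75 3.343
v 1.839 -2.574 -3.107
v 2.414 -1.95 -2.58
v 3.146 -3.43 -3.52
v 3.721 -2.806 -2.993
v 3.087 -3.418 -2.523
v 2.279 -2.889 -2.268
v 3.281 -2.491 -3.832
v 2.473 -1.962 -3.577
v 3.305 -1.899 -3.028
v 3.185 -2.472 -2.219
v 2.375 -2.908 -3.881
v 2.255 -3.481 -3.072
v 0.976 -3.249 2.563
v 1.262 -3.38 2.087
v 2.444 -3.431 3.497
v 1.283 -3.086 2.111
v 1.222 -2.837 2.256
v 1.095 -2.698 2.483
v 0.936 -2.706 2.731
v 0.787 -2.861 2.934
v 0.689 -3.119 3.038
v 0.668 -3.412 3.014
v 0.73 -3.662 2.869
v 0.857 -3.801 2.642
v 1.016 -3.792 2.394
v 1.164 -3.638 2.191
f 2 1 4
f 2 4 3
f 4 1 5
f 4 5 3
f 5 1 6
f 5 6 3
f 6 1 7
f 6 7 3
f 7 1 8
f 7 8 3
f 8 1 9
f 8 9 3
f 9 1 10
f 9 10 3
f 10 1 11
f 10 11 3
f 11 1 12
f 11 12 3
f 12 1 13
f 12 13 3
f 13 1 14
f 13 14 3
f 14 1 2
f 14 2 3
f 16 18 15
f 19 16 15
f 15 18 17
f 17 19 15
f 16 22 18
f 20 16 19
f 20 22 16
f 18 22 17
f 21 19 17
f 17 22 21
f 21 20 19
f 22 20 21
f 23 34 28
f 23 28 24
f 23 24 30
f 23 30 33
f 23 33 34
f 24 28 32
f 28 34 27
f 34 33 25
f 33 30 29
f 30 24 31
f 26 32 27
f 26 27 25
f 26 25 29
f 26 29 31
f 26 31 32
f 27 32 28
f 25 27 34
f 29 25 33
f 31 29 30
f 32 31 24
f 36 35 38
f 36 38 37
f 38 35 39
f 38 39 37
f 39 35 40
f 39 40 37
f 40 35 41
f 40 41 37
f 41 35 42
f 41 42 37
f 42 35 43
f 42 43 37
f 43 35 44
f 43 44 37
f 44 35 45
f 44 45 37
f 45 35 46
f 45 46 37
f 46 35 47
f 46 47 37
f 47 35 48
f 47 48 37
f 48 35 36
f 48 36 37



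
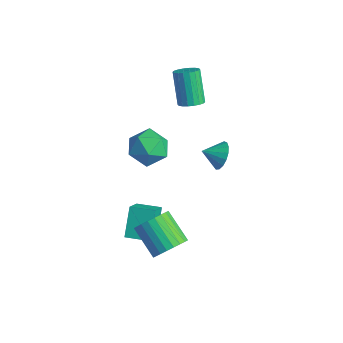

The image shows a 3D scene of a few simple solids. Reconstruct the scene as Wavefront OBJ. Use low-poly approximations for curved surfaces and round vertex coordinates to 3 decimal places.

v 2.646 0.252 2.062
v 3.206 0.275 2.728
v 2.114 -0.572 2.538
v 2.903 0.537 2.843
v 2.542 0.734 2.778
v 2.204 0.82 2.55
v 1.968 0.776 2.21
v 1.888 0.612 1.836
v 1.981 0.365 1.513
v 2.226 0.092 1.317
v 2.568 -0.144 1.291
v 2.928 -0.29 1.442
v 3.223 -0.311 1.734
v 3.386 -0.204 2.102
v 3.38 0.007 2.461
v -2.643 2.54 0.89
v -2.076 2.284 1.291
v -3.13 2.764 3.09
v -3.697 3.02 2.69
v -2 2.602 1.251
v -3.054 3.082 3.05
v -2.051 2.907 1.139
v -3.105 3.388 2.938
v -2.219 3.14 0.978
v -3.273 3.621 2.778
v -2.472 3.254 0.8
v -3.526 3.734 2.599
v -2.758 3.226 0.64
v -3.812 3.707 2.439
v -3.022 3.063 0.529
v -4.076 3.543 2.328
v -3.21 2.796 0.49
v -4.264 3.276 2.289
v -3.286 2.478 0.53
v -4.34 2.958 2.329
v -3.235 2.172 0.642
v -4.289 2.653 2.441
v -3.067 1.939 0.802
v -4.121 2.42 2.602
v -2.814 1.826 0.981
v -3.868 2.306 2.78
v -2.528 1.853 1.141
v -3.582 2.334 2.94
v -2.264 2.017 1.252
v -3.318 2.497 3.051
v 3.851 -3.922 -2.21
v 4.406 -4.152 -1.385
v 2.784 -4.128 -0.286
v 2.229 -3.898 -1.11
v 4.417 -3.754 -1.378
v 2.795 -3.731 -0.279
v 4.342 -3.382 -1.497
v 2.719 -3.358 -0.398
v 4.192 -3.092 -1.724
v 2.569 -3.068 -0.625
v 3.99 -2.928 -2.026
v 2.368 -2.905 -0.927
v 3.767 -2.916 -2.355
v 2.145 -2.892 -1.256
v 3.557 -3.056 -2.662
v 1.934 -3.033 -1.563
v 3.392 -3.329 -2.901
v 1.769 -3.305 -1.802
v 3.296 -3.692 -3.034
v 1.674 -3.668 -1.935
v 3.285 -4.089 -3.041
v 1.663 -4.066 -1.942
v 3.361 -4.462 -2.922
v 1.738 -4.438 -1.823
v 3.511 -4.752 -2.695
v 1.888 -4.728 -1.596
v 3.712 -4.915 -2.393
v 2.09 -4.892 -1.294
v 3.935 -4.928 -2.064
v 2.313 -4.904 -0.965
v 4.146 -4.787 -1.757
v 2.523 -4.764 -0.658
v 4.311 -4.515 -1.518
v 2.688 -4.491 -0.419
v -2.437 -0.577 -0.275
v -1.341 -0.71 -0.841
v -1.779 -1.69 1.261
v -0.683 -1.823 0.695
v -1.02 -0.715 1.141
v -1.427 -0.028 0.191
v -1.693 -2.372 0.229
v -2.1 -1.685 -0.721
v -0.881 -1.82 -0.53
v -0.466 -0.796 0.034
v -2.654 -1.604 0.386
v -2.239 -0.58 0.95
v -0.493 -2.802 -2.876
v 0.294 -3.832 -1.745
v 0.572 -1.958 -2.849
v 1.359 -2.987 -1.718
v 0.281 -3.733 -4.262
v 1.068 -4.762 -3.131
v 1.346 -2.888 -4.235
v 2.133 -3.918 -3.104
f 2 1 4
f 2 4 3
f 4 1 5
f 4 5 3
f 5 1 6
f 5 6 3
f 6 1 7
f 6 7 3
f 7 1 8
f 7 8 3
f 8 1 9
f 8 9 3
f 9 1 10
f 9 10 3
f 10 1 11
f 10 11 3
f 11 1 12
f 11 12 3
f 12 1 13
f 12 13 3
f 13 1 14
f 13 14 3
f 14 1 15
f 14 15 3
f 15 1 2
f 15 2 3
f 17 16 20
f 17 20 18
f 18 20 21
f 18 21 19
f 20 16 22
f 20 22 21
f 21 22 23
f 21 23 19
f 22 16 24
f 22 24 23
f 23 24 25
f 23 25 19
f 24 16 26
f 24 26 25
f 25 26 27
f 25 27 19
f 26 16 28
f 26 28 27
f 27 28 29
f 27 29 19
f 28 16 30
f 28 30 29
f 29 30 31
f 29 31 19
f 30 16 32
f 30 32 31
f 31 32 33
f 31 33 19
f 32 16 34
f 32 34 33
f 33 34 35
f 33 35 19
f 34 16 36
f 34 36 35
f 35 36 37
f 35 37 19
f 36 16 38
f 36 38 37
f 37 38 39
f 37 39 19
f 38 16 40
f 38 40 39
f 39 40 41
f 39 41 19
f 40 16 42
f 40 42 41
f 41 42 43
f 41 43 19
f 42 16 44
f 42 44 43
f 43 44 45
f 43 45 19
f 44 16 17
f 44 17 45
f 45 17 18
f 45 18 19
f 47 46 50
f 47 50 48
f 48 50 51
f 48 51 49
f 50 46 52
f 50 52 51
f 51 52 53
f 51 53 49
f 52 46 54
f 52 54 53
f 53 54 55
f 53 55 49
f 54 46 56
f 54 56 55
f 55 56 57
f 55 57 49
f 56 46 58
f 56 58 57
f 57 58 59
f 57 59 49
f 58 46 60
f 58 60 59
f 59 60 61
f 59 61 49
f 60 46 62
f 60 62 61
f 61 62 63
f 61 63 49
f 62 46 64
f 62 64 63
f 63 64 65
f 63 65 49
f 64 46 66
f 64 66 65
f 65 66 67
f 65 67 49
f 66 46 68
f 66 68 67
f 67 68 69
f 67 69 49
f 68 46 70
f 68 70 69
f 69 70 71
f 69 71 49
f 70 46 72
f 70 72 71
f 71 72 73
f 71 73 49
f 72 46 74
f 72 74 73
f 73 74 75
f 73 75 49
f 74 46 76
f 74 76 75
f 75 76 77
f 75 77 49
f 76 46 78
f 76 78 77
f 77 78 79
f 77 79 49
f 78 46 47
f 78 47 79
f 79 47 48
f 79 48 49
f 80 91 85
f 80 85 81
f 80 81 87
f 80 87 90
f 80 90 91
f 81 85 89
f 85 91 84
f 91 90 82
f 90 87 86
f 87 81 88
f 83 89 84
f 83 84 82
f 83 82 86
f 83 86 88
f 83 88 89
f 84 89 85
f 82 84 91
f 86 82 90
f 88 86 87
f 89 88 81
f 93 95 92
f 96 93 92
f 92 95 94
f 94 96 92
f 93 99 95
f 97 93 96
f 97 99 93
f 95 99 94
f 98 96 94
f 94 99 98
f 98 97 96
f 99 97 98



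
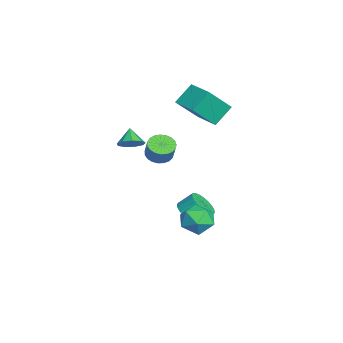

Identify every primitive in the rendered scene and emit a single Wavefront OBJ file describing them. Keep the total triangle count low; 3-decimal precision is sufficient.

v 3.5 0.507 3.017
v 4.153 0.435 2.675
v 4.652 0.561 3.602
v 4 0.633 3.943
v 4.105 0.738 2.659
v 4.605 0.865 3.586
v 3.953 1.002 2.705
v 4.453 1.128 3.632
v 3.723 1.18 2.805
v 4.222 1.306 3.731
v 3.454 1.242 2.941
v 3.954 1.368 3.868
v 3.193 1.176 3.091
v 3.693 1.302 4.017
v 2.986 0.995 3.228
v 3.485 1.121 4.154
v 2.867 0.729 3.328
v 3.366 0.856 4.254
v 2.858 0.425 3.374
v 3.357 0.552 4.301
v 2.959 0.135 3.359
v 3.459 0.262 4.285
v 3.155 -0.09 3.284
v 3.654 0.036 4.211
v 3.41 -0.213 3.164
v 3.909 -0.086 4.09
v 3.681 -0.211 3.017
v 4.18 -0.084 3.944
v 3.92 -0.085 2.871
v 4.42 0.042 3.798
v 4.087 0.144 2.75
v 4.587 0.27 3.677
v 2.958 3.058 -2.857
v 3.709 3.311 -2.166
v 2.671 1.609 -2.014
v 3.422 1.862 -1.323
v 2.523 2.408 -1.346
v 2.701 3.304 -1.868
v 3.679 1.616 -2.312
v 3.857 2.512 -2.834
v 4.155 2.42 -1.829
v 3.441 2.909 -1.233
v 2.939 2.011 -2.947
v 2.225 2.5 -2.351
v -0.021 2.141 -3.579
v 0.837 2.301 -3.75
v 0.84 3.099 -2.993
v -0.019 2.939 -2.821
v 0.682 2.515 -3.975
v 0.685 3.313 -3.218
v 0.42 2.672 -4.14
v 0.423 3.47 -3.383
v 0.091 2.749 -4.219
v 0.093 3.547 -3.462
v -0.256 2.733 -4.201
v -0.253 3.53 -3.443
v -0.567 2.627 -4.088
v -0.564 3.424 -3.33
v -0.794 2.446 -3.897
v -0.791 3.244 -3.14
v -0.904 2.22 -3.658
v -0.901 3.018 -2.901
v -0.88 1.981 -3.407
v -0.877 2.779 -2.65
v -0.725 1.767 -3.182
v -0.722 2.565 -2.425
v -0.463 1.61 -3.017
v -0.46 2.408 -2.26
v -0.133 1.533 -2.938
v -0.131 2.331 -2.181
v 0.213 1.55 -2.957
v 0.216 2.347 -2.199
v 0.524 1.656 -3.07
v 0.527 2.453 -2.312
v 0.751 1.836 -3.26
v 0.754 2.634 -2.503
v 0.861 2.062 -3.499
v 0.864 2.86 -2.742
v -2.819 1.537 3.466
v -3.439 2.429 4.501
v -3.502 2.805 1.965
v -4.122 3.696 3
v -1.418 2.404 3.56
v -2.038 3.295 4.595
v -2.101 3.671 2.059
v -2.721 4.563 3.094
v 0.257 -0.875 1.974
v 0.709 -1.325 2.387
v -0.497 -0.925 2.746
v 0.798 -0.826 2.506
v 0.633 -0.351 2.375
v 0.292 -0.121 2.057
v -0.065 -0.244 1.7
v -0.272 -0.662 1.471
v -0.231 -1.18 1.478
v 0.038 -1.556 1.717
v 0.409 -1.613 2.076
f 2 1 5
f 2 5 3
f 3 5 6
f 3 6 4
f 5 1 7
f 5 7 6
f 6 7 8
f 6 8 4
f 7 1 9
f 7 9 8
f 8 9 10
f 8 10 4
f 9 1 11
f 9 11 10
f 10 11 12
f 10 12 4
f 11 1 13
f 11 13 12
f 12 13 14
f 12 14 4
f 13 1 15
f 13 15 14
f 14 15 16
f 14 16 4
f 15 1 17
f 15 17 16
f 16 17 18
f 16 18 4
f 17 1 19
f 17 19 18
f 18 19 20
f 18 20 4
f 19 1 21
f 19 21 20
f 20 21 22
f 20 22 4
f 21 1 23
f 21 23 22
f 22 23 24
f 22 24 4
f 23 1 25
f 23 25 24
f 24 25 26
f 24 26 4
f 25 1 27
f 25 27 26
f 26 27 28
f 26 28 4
f 27 1 29
f 27 29 28
f 28 29 30
f 28 30 4
f 29 1 31
f 29 31 30
f 30 31 32
f 30 32 4
f 31 1 2
f 31 2 32
f 32 2 3
f 32 3 4
f 33 44 38
f 33 38 34
f 33 34 40
f 33 40 43
f 33 43 44
f 34 38 42
f 38 44 37
f 44 43 35
f 43 40 39
f 40 34 41
f 36 42 37
f 36 37 35
f 36 35 39
f 36 39 41
f 36 41 42
f 37 42 38
f 35 37 44
f 39 35 43
f 41 39 40
f 42 41 34
f 46 45 49
f 46 49 47
f 47 49 50
f 47 50 48
f 49 45 51
f 49 51 50
f 50 51 52
f 50 52 48
f 51 45 53
f 51 53 52
f 52 53 54
f 52 54 48
f 53 45 55
f 53 55 54
f 54 55 56
f 54 56 48
f 55 45 57
f 55 57 56
f 56 57 58
f 56 58 48
f 57 45 59
f 57 59 58
f 58 59 60
f 58 60 48
f 59 45 61
f 59 61 60
f 60 61 62
f 60 62 48
f 61 45 63
f 61 63 62
f 62 63 64
f 62 64 48
f 63 45 65
f 63 65 64
f 64 65 66
f 64 66 48
f 65 45 67
f 65 67 66
f 66 67 68
f 66 68 48
f 67 45 69
f 67 69 68
f 68 69 70
f 68 70 48
f 69 45 71
f 69 71 70
f 70 71 72
f 70 72 48
f 71 45 73
f 71 73 72
f 72 73 74
f 72 74 48
f 73 45 75
f 73 75 74
f 74 75 76
f 74 76 48
f 75 45 77
f 75 77 76
f 76 77 78
f 76 78 48
f 77 45 46
f 77 46 78
f 78 46 47
f 78 47 48
f 80 82 79
f 83 80 79
f 79 82 81
f 81 83 79
f 80 86 82
f 84 80 83
f 84 86 80
f 82 86 81
f 85 83 81
f 81 86 85
f 85 84 83
f 86 84 85
f 88 87 90
f 88 90 89
f 90 87 91
f 90 91 89
f 91 87 92
f 91 92 89
f 92 87 93
f 92 93 89
f 93 87 94
f 93 94 89
f 94 87 95
f 94 95 89
f 95 87 96
f 95 96 89
f 96 87 97
f 96 97 89
f 97 87 88
f 97 88 89



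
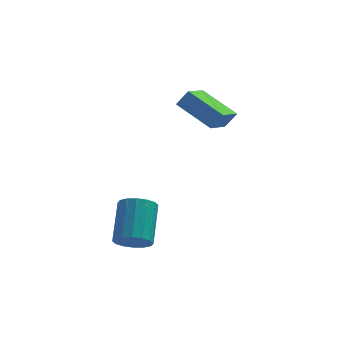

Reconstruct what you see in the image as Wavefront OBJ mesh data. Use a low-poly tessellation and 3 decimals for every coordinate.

v 3.502 1.85 1.006
v 2.859 0.439 1.652
v 2.043 2.924 1.899
v 1.4 1.513 2.545
v 4.02 1.947 1.735
v 3.377 0.536 2.381
v 2.561 3.021 2.628
v 1.918 1.61 3.274
v -0.373 -3.222 -3.128
v 0.073 -2.793 -3.711
v 0.259 -1.17 -2.375
v -0.187 -1.598 -1.792
v -0.347 -2.684 -3.785
v -0.161 -1.06 -2.45
v -0.773 -2.718 -3.683
v -0.588 -1.095 -2.348
v -1.093 -2.888 -3.433
v -0.907 -1.265 -2.097
v -1.219 -3.147 -3.1
v -1.033 -1.524 -1.765
v -1.119 -3.426 -2.775
v -0.933 -1.803 -1.44
v -0.819 -3.65 -2.545
v -0.633 -2.027 -1.209
v -0.399 -3.76 -2.47
v -0.213 -2.136 -1.135
v 0.028 -3.725 -2.572
v 0.213 -2.102 -1.237
v 0.347 -3.555 -2.823
v 0.533 -1.932 -1.487
v 0.473 -3.296 -3.155
v 0.659 -1.673 -1.82
v 0.373 -3.017 -3.48
v 0.559 -1.394 -2.145
f 2 4 1
f 5 2 1
f 1 4 3
f 3 5 1
f 2 8 4
f 6 2 5
f 6 8 2
f 4 8 3
f 7 5 3
f 3 8 7
f 7 6 5
f 8 6 7
f 10 9 13
f 10 13 11
f 11 13 14
f 11 14 12
f 13 9 15
f 13 15 14
f 14 15 16
f 14 16 12
f 15 9 17
f 15 17 16
f 16 17 18
f 16 18 12
f 17 9 19
f 17 19 18
f 18 19 20
f 18 20 12
f 19 9 21
f 19 21 20
f 20 21 22
f 20 22 12
f 21 9 23
f 21 23 22
f 22 23 24
f 22 24 12
f 23 9 25
f 23 25 24
f 24 25 26
f 24 26 12
f 25 9 27
f 25 27 26
f 26 27 28
f 26 28 12
f 27 9 29
f 27 29 28
f 28 29 30
f 28 30 12
f 29 9 31
f 29 31 30
f 30 31 32
f 30 32 12
f 31 9 33
f 31 33 32
f 32 33 34
f 32 34 12
f 33 9 10
f 33 10 34
f 34 10 11
f 34 11 12



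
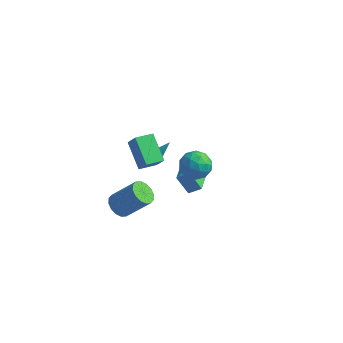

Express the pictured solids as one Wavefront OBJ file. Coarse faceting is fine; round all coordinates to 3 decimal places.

v 0.895 1.114 -3.485
v 1.617 1.407 -2.995
v 0.487 2.667 -3.814
v 1.208 2.961 -3.324
v 1.692 1.079 -4.636
v 2.413 1.373 -4.146
v 1.283 2.633 -4.965
v 2.005 2.926 -4.475
v 1.165 -4.384 2.711
v 1.747 -4.62 3.602
v 0.003 -3.359 3.74
v 0.585 -3.594 4.631
v 1.815 -3.466 2.529
v 2.397 -3.701 3.42
v 0.653 -2.44 3.558
v 1.235 -2.676 4.449
v -0.605 1.026 -2.136
v -0.344 0.601 -2.029
v 0.145 1.794 -0.924
v -0.195 0.731 -2.204
v -0.156 0.94 -2.36
v -0.237 1.172 -2.457
v -0.417 1.364 -2.468
v -0.647 1.466 -2.39
v -0.867 1.45 -2.243
v -1.016 1.32 -2.069
v -1.055 1.112 -1.912
v -0.974 0.88 -1.815
v -0.794 0.687 -1.805
v -0.563 0.585 -1.883
v 3.32 -2.27 3.144
v 4.082 -2.456 3.745
v 3.818 -3.424 2.155
v 4.58 -3.61 2.756
v 3.659 -3.829 3.042
v 3.352 -3.116 3.653
v 4.548 -2.764 2.247
v 4.241 -2.051 2.858
v 4.841 -2.762 3.191
v 4.292 -3.42 3.682
v 3.608 -2.46 2.218
v 3.059 -3.118 2.709
v 3.657 -2.262 3.531
v 4.243 -3.618 2.369
v 3.702 -3.747 2.537
v 4.149 -3.857 2.89
v 3.228 -2.649 3.477
v 3.676 -2.759 3.831
v 3.428 -3.566 3.418
v 4.224 -3.121 2.069
v 4.672 -3.231 2.423
v 3.751 -2.023 3.01
v 4.198 -2.133 3.363
v 4.472 -2.314 2.482
v 4.551 -2.551 3.559
v 4.844 -3.229 2.978
v 4.825 -2.732 2.678
v 4.645 -2.313 3.037
v 4.229 -2.938 3.848
v 4.521 -3.616 3.267
v 3.98 -3.745 3.435
v 3.799 -3.325 3.794
v 4.675 -3.117 3.522
v 3.379 -2.264 2.633
v 3.671 -2.942 2.052
v 4.101 -2.555 2.106
v 3.92 -2.135 2.465
v 3.056 -2.651 2.922
v 3.349 -3.329 2.341
v 3.255 -3.567 2.863
v 3.075 -3.148 3.222
v 3.225 -2.763 2.378
v -0.677 -3.295 -2.666
v -0.214 -3.944 -2.899
v 1.14 -3.513 -1.407
v 0.677 -2.865 -1.174
v -0.065 -3.613 -3.129
v 1.288 -3.182 -1.637
v -0.081 -3.197 -3.235
v 1.273 -2.766 -1.743
v -0.256 -2.807 -3.189
v 1.098 -2.377 -1.697
v -0.544 -2.549 -3.003
v 0.81 -2.118 -1.511
v -0.867 -2.49 -2.726
v 0.487 -2.059 -1.234
v -1.14 -2.647 -2.433
v 0.214 -2.216 -0.941
v -1.288 -2.978 -2.203
v 0.065 -2.547 -0.711
v -1.273 -3.394 -2.097
v 0.081 -2.963 -0.605
v -1.098 -3.783 -2.143
v 0.256 -3.353 -0.651
v -0.81 -4.042 -2.329
v 0.544 -3.611 -0.837
v -0.487 -4.101 -2.606
v 0.867 -3.67 -1.114
f 2 4 1
f 5 2 1
f 1 4 3
f 3 5 1
f 2 8 4
f 6 2 5
f 6 8 2
f 4 8 3
f 7 5 3
f 3 8 7
f 7 6 5
f 8 6 7
f 10 12 9
f 13 10 9
f 9 12 11
f 11 13 9
f 10 16 12
f 14 10 13
f 14 16 10
f 12 16 11
f 15 13 11
f 11 16 15
f 15 14 13
f 16 14 15
f 18 17 20
f 18 20 19
f 20 17 21
f 20 21 19
f 21 17 22
f 21 22 19
f 22 17 23
f 22 23 19
f 23 17 24
f 23 24 19
f 24 17 25
f 24 25 19
f 25 17 26
f 25 26 19
f 26 17 27
f 26 27 19
f 27 17 28
f 27 28 19
f 28 17 29
f 28 29 19
f 29 17 30
f 29 30 19
f 30 17 18
f 30 18 19
f 31 68 47
f 68 42 71
f 47 71 36
f 68 71 47
f 31 47 43
f 47 36 48
f 43 48 32
f 47 48 43
f 31 43 52
f 43 32 53
f 52 53 38
f 43 53 52
f 31 52 64
f 52 38 67
f 64 67 41
f 52 67 64
f 31 64 68
f 64 41 72
f 68 72 42
f 64 72 68
f 32 48 59
f 48 36 62
f 59 62 40
f 48 62 59
f 36 71 49
f 71 42 70
f 49 70 35
f 71 70 49
f 42 72 69
f 72 41 65
f 69 65 33
f 72 65 69
f 41 67 66
f 67 38 54
f 66 54 37
f 67 54 66
f 38 53 58
f 53 32 55
f 58 55 39
f 53 55 58
f 34 60 46
f 60 40 61
f 46 61 35
f 60 61 46
f 34 46 44
f 46 35 45
f 44 45 33
f 46 45 44
f 34 44 51
f 44 33 50
f 51 50 37
f 44 50 51
f 34 51 56
f 51 37 57
f 56 57 39
f 51 57 56
f 34 56 60
f 56 39 63
f 60 63 40
f 56 63 60
f 35 61 49
f 61 40 62
f 49 62 36
f 61 62 49
f 33 45 69
f 45 35 70
f 69 70 42
f 45 70 69
f 37 50 66
f 50 33 65
f 66 65 41
f 50 65 66
f 39 57 58
f 57 37 54
f 58 54 38
f 57 54 58
f 40 63 59
f 63 39 55
f 59 55 32
f 63 55 59
f 74 73 77
f 74 77 75
f 75 77 78
f 75 78 76
f 77 73 79
f 77 79 78
f 78 79 80
f 78 80 76
f 79 73 81
f 79 81 80
f 80 81 82
f 80 82 76
f 81 73 83
f 81 83 82
f 82 83 84
f 82 84 76
f 83 73 85
f 83 85 84
f 84 85 86
f 84 86 76
f 85 73 87
f 85 87 86
f 86 87 88
f 86 88 76
f 87 73 89
f 87 89 88
f 88 89 90
f 88 90 76
f 89 73 91
f 89 91 90
f 90 91 92
f 90 92 76
f 91 73 93
f 91 93 92
f 92 93 94
f 92 94 76
f 93 73 95
f 93 95 94
f 94 95 96
f 94 96 76
f 95 73 97
f 95 97 96
f 96 97 98
f 96 98 76
f 97 73 74
f 97 74 98
f 98 74 75
f 98 75 76



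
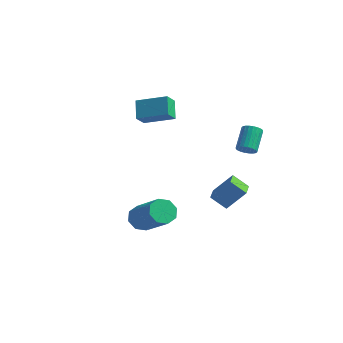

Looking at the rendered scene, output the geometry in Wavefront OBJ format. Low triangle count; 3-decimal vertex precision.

v -4.911 2.767 -0.125
v -4.877 2.078 0.483
v -3.424 3.28 0.374
v -3.39 2.591 0.982
v -4.41 2.089 -0.922
v -4.376 1.4 -0.314
v -2.923 2.602 -0.423
v -2.889 1.913 0.185
v -1.455 -2.339 -4.384
v -1.061 -2.546 -4.964
v 0.549 -3.147 -3.655
v 0.155 -2.941 -3.076
v -0.974 -2.011 -4.825
v 0.636 -2.612 -3.516
v -1.169 -1.669 -4.428
v 0.441 -2.27 -3.119
v -1.531 -1.72 -4.006
v 0.079 -2.321 -2.697
v -1.849 -2.133 -3.805
v -0.239 -2.734 -2.496
v -1.936 -2.668 -3.944
v -0.326 -3.269 -2.635
v -1.741 -3.01 -4.341
v -0.131 -3.611 -3.032
v -1.379 -2.959 -4.763
v 0.231 -3.56 -3.454
v 1.571 0.144 -3.968
v 0.852 -0.119 -3.325
v 1.161 1.017 -4.069
v 0.442 0.754 -3.426
v 2.338 0.626 -2.914
v 1.619 0.363 -2.271
v 1.928 1.499 -3.015
v 1.209 1.236 -2.372
v 2.383 0.491 0.017
v 2.605 0.233 0.384
v 2.318 1.192 1.23
v 2.097 1.449 0.863
v 2.754 0.338 0.316
v 2.468 1.297 1.162
v 2.847 0.466 0.202
v 2.561 1.425 1.048
v 2.87 0.598 0.06
v 2.583 1.557 0.906
v 2.818 0.714 -0.088
v 2.531 1.672 0.757
v 2.7 0.796 -0.221
v 2.414 1.754 0.625
v 2.534 0.831 -0.317
v 2.248 1.789 0.529
v 2.345 0.814 -0.362
v 2.059 1.773 0.484
v 2.162 0.748 -0.35
v 1.875 1.707 0.496
v 2.012 0.643 -0.282
v 1.726 1.602 0.564
v 1.919 0.515 -0.168
v 1.633 1.474 0.678
v 1.897 0.383 -0.026
v 1.61 1.342 0.82
v 1.949 0.268 0.123
v 1.662 1.226 0.968
v 2.066 0.186 0.255
v 1.78 1.144 1.101
v 2.232 0.151 0.351
v 1.946 1.109 1.197
v 2.421 0.167 0.396
v 2.135 1.126 1.242
f 2 4 1
f 5 2 1
f 1 4 3
f 3 5 1
f 2 8 4
f 6 2 5
f 6 8 2
f 4 8 3
f 7 5 3
f 3 8 7
f 7 6 5
f 8 6 7
f 10 9 13
f 10 13 11
f 11 13 14
f 11 14 12
f 13 9 15
f 13 15 14
f 14 15 16
f 14 16 12
f 15 9 17
f 15 17 16
f 16 17 18
f 16 18 12
f 17 9 19
f 17 19 18
f 18 19 20
f 18 20 12
f 19 9 21
f 19 21 20
f 20 21 22
f 20 22 12
f 21 9 23
f 21 23 22
f 22 23 24
f 22 24 12
f 23 9 25
f 23 25 24
f 24 25 26
f 24 26 12
f 25 9 10
f 25 10 26
f 26 10 11
f 26 11 12
f 28 30 27
f 31 28 27
f 27 30 29
f 29 31 27
f 28 34 30
f 32 28 31
f 32 34 28
f 30 34 29
f 33 31 29
f 29 34 33
f 33 32 31
f 34 32 33
f 36 35 39
f 36 39 37
f 37 39 40
f 37 40 38
f 39 35 41
f 39 41 40
f 40 41 42
f 40 42 38
f 41 35 43
f 41 43 42
f 42 43 44
f 42 44 38
f 43 35 45
f 43 45 44
f 44 45 46
f 44 46 38
f 45 35 47
f 45 47 46
f 46 47 48
f 46 48 38
f 47 35 49
f 47 49 48
f 48 49 50
f 48 50 38
f 49 35 51
f 49 51 50
f 50 51 52
f 50 52 38
f 51 35 53
f 51 53 52
f 52 53 54
f 52 54 38
f 53 35 55
f 53 55 54
f 54 55 56
f 54 56 38
f 55 35 57
f 55 57 56
f 56 57 58
f 56 58 38
f 57 35 59
f 57 59 58
f 58 59 60
f 58 60 38
f 59 35 61
f 59 61 60
f 60 61 62
f 60 62 38
f 61 35 63
f 61 63 62
f 62 63 64
f 62 64 38
f 63 35 65
f 63 65 64
f 64 65 66
f 64 66 38
f 65 35 67
f 65 67 66
f 66 67 68
f 66 68 38
f 67 35 36
f 67 36 68
f 68 36 37
f 68 37 38



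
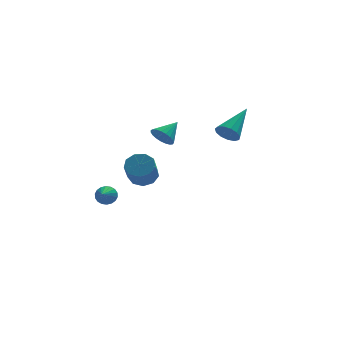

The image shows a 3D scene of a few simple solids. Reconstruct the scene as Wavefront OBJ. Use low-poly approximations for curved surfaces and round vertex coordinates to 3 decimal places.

v -1.076 2.442 0.905
v -0.623 2.034 0.651
v -0.204 3.018 1.535
v -0.626 2.238 0.468
v -0.706 2.477 0.36
v -0.85 2.71 0.346
v -1.034 2.897 0.43
v -1.224 3.005 0.595
v -1.389 3.015 0.814
v -1.5 2.927 1.049
v -1.538 2.754 1.259
v -1.495 2.528 1.408
v -1.38 2.286 1.47
v -1.213 2.072 1.434
v -1.022 1.921 1.307
v -0.84 1.861 1.111
v -0.699 1.901 0.879
v -3.143 -2.645 0.993
v -2.519 -2.937 0.964
v -2.852 -3.747 1.938
v -3.477 -3.455 1.967
v -2.514 -2.575 1.266
v -2.847 -3.384 2.241
v -2.804 -2.246 1.441
v -3.137 -3.055 2.415
v -3.252 -2.103 1.406
v -3.585 -2.913 2.38
v -3.65 -2.215 1.177
v -3.983 -3.024 2.152
v -3.811 -2.527 0.863
v -4.144 -3.337 1.837
v -3.659 -2.895 0.609
v -3.992 -3.705 1.583
v -3.266 -3.146 0.534
v -3.599 -3.956 1.509
v -2.816 -3.163 0.675
v -3.149 -3.972 1.649
v 0.788 -2.031 2.796
v 1.13 -1.965 2.283
v 1.992 -0.889 3.744
v 0.892 -1.709 2.277
v 0.622 -1.555 2.435
v 0.404 -1.552 2.708
v 0.308 -1.702 3.009
v 0.365 -1.955 3.243
v 0.556 -2.233 3.334
v 0.821 -2.446 3.255
v 1.076 -2.528 3.03
v 1.239 -2.451 2.731
v 1.259 -2.241 2.452
v -3.581 3.225 -2.986
v -3.158 3.245 -2.635
v -3.979 2.335 -2.454
v -3.326 3.385 -2.526
v -3.544 3.494 -2.507
v -3.77 3.549 -2.584
v -3.959 3.54 -2.74
v -4.072 3.469 -2.944
v -4.089 3.349 -3.157
v -4.004 3.205 -3.336
v -3.836 3.065 -3.445
v -3.618 2.956 -3.464
v -3.392 2.901 -3.387
v -3.204 2.909 -3.231
v -3.09 2.981 -3.027
v -3.074 3.1 -2.814
f 2 1 4
f 2 4 3
f 4 1 5
f 4 5 3
f 5 1 6
f 5 6 3
f 6 1 7
f 6 7 3
f 7 1 8
f 7 8 3
f 8 1 9
f 8 9 3
f 9 1 10
f 9 10 3
f 10 1 11
f 10 11 3
f 11 1 12
f 11 12 3
f 12 1 13
f 12 13 3
f 13 1 14
f 13 14 3
f 14 1 15
f 14 15 3
f 15 1 16
f 15 16 3
f 16 1 17
f 16 17 3
f 17 1 2
f 17 2 3
f 19 18 22
f 19 22 20
f 20 22 23
f 20 23 21
f 22 18 24
f 22 24 23
f 23 24 25
f 23 25 21
f 24 18 26
f 24 26 25
f 25 26 27
f 25 27 21
f 26 18 28
f 26 28 27
f 27 28 29
f 27 29 21
f 28 18 30
f 28 30 29
f 29 30 31
f 29 31 21
f 30 18 32
f 30 32 31
f 31 32 33
f 31 33 21
f 32 18 34
f 32 34 33
f 33 34 35
f 33 35 21
f 34 18 36
f 34 36 35
f 35 36 37
f 35 37 21
f 36 18 19
f 36 19 37
f 37 19 20
f 37 20 21
f 39 38 41
f 39 41 40
f 41 38 42
f 41 42 40
f 42 38 43
f 42 43 40
f 43 38 44
f 43 44 40
f 44 38 45
f 44 45 40
f 45 38 46
f 45 46 40
f 46 38 47
f 46 47 40
f 47 38 48
f 47 48 40
f 48 38 49
f 48 49 40
f 49 38 50
f 49 50 40
f 50 38 39
f 50 39 40
f 52 51 54
f 52 54 53
f 54 51 55
f 54 55 53
f 55 51 56
f 55 56 53
f 56 51 57
f 56 57 53
f 57 51 58
f 57 58 53
f 58 51 59
f 58 59 53
f 59 51 60
f 59 60 53
f 60 51 61
f 60 61 53
f 61 51 62
f 61 62 53
f 62 51 63
f 62 63 53
f 63 51 64
f 63 64 53
f 64 51 65
f 64 65 53
f 65 51 66
f 65 66 53
f 66 51 52
f 66 52 53



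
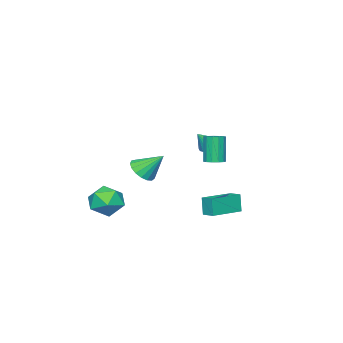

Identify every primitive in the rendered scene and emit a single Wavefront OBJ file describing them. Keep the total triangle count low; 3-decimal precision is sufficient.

v -0.787 -3.873 -2.588
v 0.154 -3.632 -2.462
v -1.273 -2.667 -1.272
v 0.005 -3.333 -2.791
v -0.326 -3.158 -3.074
v -0.763 -3.147 -3.245
v -1.205 -3.302 -3.266
v -1.551 -3.588 -3.131
v -1.723 -3.939 -2.872
v -1.68 -4.276 -2.548
v -1.433 -4.52 -2.233
v -1.037 -4.616 -1.999
v -0.585 -4.542 -1.9
v -0.179 -4.314 -1.959
v 0.088 -3.986 -2.162
v -4.019 -1.41 -0.894
v -3.413 -1.37 -1.282
v -3.361 -1.77 0.094
v -3.445 -1.055 -1.146
v -3.608 -0.821 -0.952
v -3.865 -0.722 -0.745
v -4.158 -0.781 -0.572
v -4.418 -0.984 -0.473
v -4.587 -1.284 -0.47
v -4.626 -1.613 -0.564
v -4.525 -1.896 -0.734
v -4.309 -2.067 -0.941
v -4.026 -2.088 -1.136
v -3.741 -1.953 -1.277
v -3.52 -1.694 -1.329
v -0.865 2.599 -4.14
v -1.054 2.365 -2.937
v -0.699 3.412 -3.956
v -0.888 3.178 -2.753
v 1.208 2.122 -3.907
v 1.019 1.888 -2.704
v 1.374 2.935 -3.723
v 1.185 2.701 -2.52
v 2.873 -2.389 -2.853
v 3.859 -2.048 -2.242
v 4.001 -3.312 -4.158
v 4.987 -2.971 -3.547
v 4.23 -3.782 -3.068
v 3.532 -3.212 -2.261
v 4.328 -2.148 -4.139
v 3.63 -1.578 -3.332
v 4.758 -1.899 -3.036
v 4.697 -2.909 -2.375
v 3.163 -2.451 -4.025
v 3.102 -3.461 -3.364
v 0.044 2.033 -0.145
v 0.366 2.557 0.032
v -0.063 2.232 1.781
v -0.384 1.707 1.605
v 0.027 2.662 -0.032
v -0.402 2.337 1.717
v -0.307 2.568 -0.131
v -0.735 2.242 1.618
v -0.529 2.303 -0.235
v -0.957 1.978 1.514
v -0.569 1.952 -0.31
v -0.997 1.627 1.44
v -0.414 1.627 -0.332
v -0.843 1.302 1.417
v -0.114 1.431 -0.295
v -0.543 1.106 1.454
v 0.236 1.426 -0.21
v -0.192 1.1 1.539
v 0.526 1.613 -0.105
v 0.097 1.288 1.645
v 0.662 1.933 -0.012
v 0.234 1.608 1.738
v 0.603 2.285 0.039
v 0.174 1.96 1.788
f 2 1 4
f 2 4 3
f 4 1 5
f 4 5 3
f 5 1 6
f 5 6 3
f 6 1 7
f 6 7 3
f 7 1 8
f 7 8 3
f 8 1 9
f 8 9 3
f 9 1 10
f 9 10 3
f 10 1 11
f 10 11 3
f 11 1 12
f 11 12 3
f 12 1 13
f 12 13 3
f 13 1 14
f 13 14 3
f 14 1 15
f 14 15 3
f 15 1 2
f 15 2 3
f 17 16 19
f 17 19 18
f 19 16 20
f 19 20 18
f 20 16 21
f 20 21 18
f 21 16 22
f 21 22 18
f 22 16 23
f 22 23 18
f 23 16 24
f 23 24 18
f 24 16 25
f 24 25 18
f 25 16 26
f 25 26 18
f 26 16 27
f 26 27 18
f 27 16 28
f 27 28 18
f 28 16 29
f 28 29 18
f 29 16 30
f 29 30 18
f 30 16 17
f 30 17 18
f 32 34 31
f 35 32 31
f 31 34 33
f 33 35 31
f 32 38 34
f 36 32 35
f 36 38 32
f 34 38 33
f 37 35 33
f 33 38 37
f 37 36 35
f 38 36 37
f 39 50 44
f 39 44 40
f 39 40 46
f 39 46 49
f 39 49 50
f 40 44 48
f 44 50 43
f 50 49 41
f 49 46 45
f 46 40 47
f 42 48 43
f 42 43 41
f 42 41 45
f 42 45 47
f 42 47 48
f 43 48 44
f 41 43 50
f 45 41 49
f 47 45 46
f 48 47 40
f 52 51 55
f 52 55 53
f 53 55 56
f 53 56 54
f 55 51 57
f 55 57 56
f 56 57 58
f 56 58 54
f 57 51 59
f 57 59 58
f 58 59 60
f 58 60 54
f 59 51 61
f 59 61 60
f 60 61 62
f 60 62 54
f 61 51 63
f 61 63 62
f 62 63 64
f 62 64 54
f 63 51 65
f 63 65 64
f 64 65 66
f 64 66 54
f 65 51 67
f 65 67 66
f 66 67 68
f 66 68 54
f 67 51 69
f 67 69 68
f 68 69 70
f 68 70 54
f 69 51 71
f 69 71 70
f 70 71 72
f 70 72 54
f 71 51 73
f 71 73 72
f 72 73 74
f 72 74 54
f 73 51 52
f 73 52 74
f 74 52 53
f 74 53 54

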